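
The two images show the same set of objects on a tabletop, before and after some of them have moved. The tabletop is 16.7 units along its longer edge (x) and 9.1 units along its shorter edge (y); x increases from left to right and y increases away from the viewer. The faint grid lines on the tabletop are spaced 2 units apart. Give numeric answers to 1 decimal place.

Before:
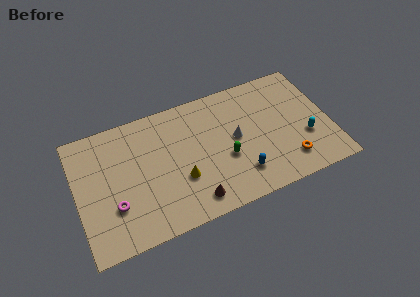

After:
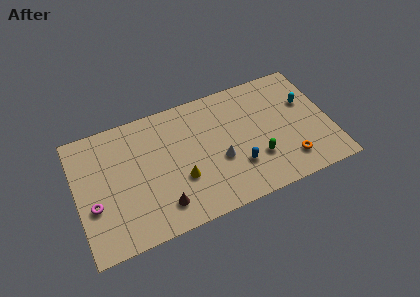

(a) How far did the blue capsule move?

0.6

The blue capsule was near (10.5, 2.1) before and (10.4, 2.7) after, so it travelled √(0.1² + 0.6²) ≈ 0.6 units.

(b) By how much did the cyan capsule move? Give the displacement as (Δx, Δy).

(0.3, 2.6)

The cyan capsule started near (15.0, 3.2) and ended near (15.3, 5.8).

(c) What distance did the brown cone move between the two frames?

2.0

The brown cone moved from about (7.3, 1.4) to (5.3, 1.8), a distance of √(2.0² + 0.4²) ≈ 2.0.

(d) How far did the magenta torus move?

1.4

The magenta torus was near (2.3, 2.9) before and (1.0, 3.4) after, so it travelled √(1.3² + 0.5²) ≈ 1.4 units.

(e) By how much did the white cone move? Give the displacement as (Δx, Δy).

(-1.2, -1.2)

The white cone was at about (10.5, 4.8) and moved to about (9.3, 3.6).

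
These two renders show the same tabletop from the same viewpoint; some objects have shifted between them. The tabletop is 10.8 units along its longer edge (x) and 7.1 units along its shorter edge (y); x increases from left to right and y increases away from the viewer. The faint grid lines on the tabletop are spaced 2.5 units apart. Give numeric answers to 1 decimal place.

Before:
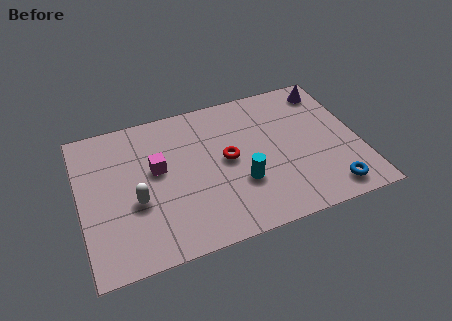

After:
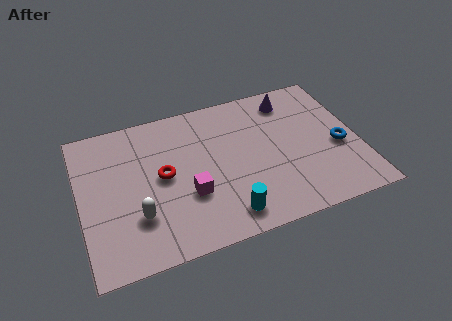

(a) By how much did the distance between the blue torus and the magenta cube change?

-1.2

Before: roughly 7.1 units apart; after: 5.9. That's 1.2 units closer together.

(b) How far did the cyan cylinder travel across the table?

1.5

The cyan cylinder was near (6.1, 2.4) before and (5.4, 1.1) after, so it travelled √(0.7² + 1.3²) ≈ 1.5 units.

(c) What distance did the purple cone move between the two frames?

1.5

The purple cone was near (9.9, 6.0) before and (8.4, 5.9) after, so it travelled √(1.5² + 0.1²) ≈ 1.5 units.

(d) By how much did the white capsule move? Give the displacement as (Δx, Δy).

(0.0, -0.7)

The white capsule was at about (2.1, 2.8) and moved to about (2.1, 2.1).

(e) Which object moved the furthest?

the red torus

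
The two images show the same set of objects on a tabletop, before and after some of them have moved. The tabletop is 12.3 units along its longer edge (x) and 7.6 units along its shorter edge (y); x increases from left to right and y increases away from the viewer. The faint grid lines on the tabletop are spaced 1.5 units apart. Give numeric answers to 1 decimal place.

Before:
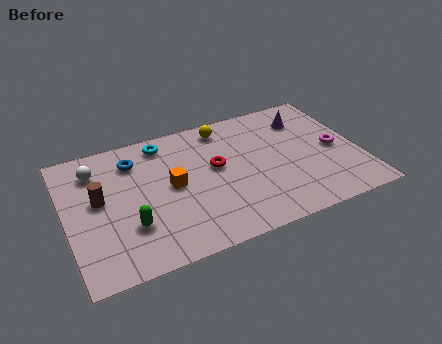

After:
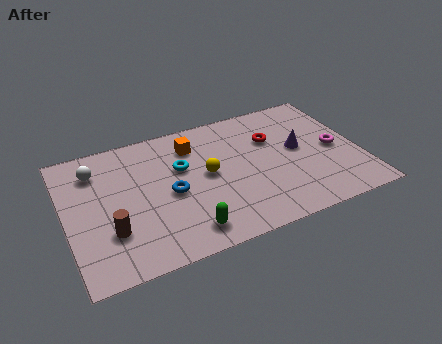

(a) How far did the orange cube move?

2.3

The orange cube was near (4.4, 3.9) before and (5.5, 5.9) after, so it travelled √(1.1² + 2.0²) ≈ 2.3 units.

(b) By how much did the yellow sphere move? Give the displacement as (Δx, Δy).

(-1.0, -2.5)

The yellow sphere started near (6.9, 6.5) and ended near (5.9, 4.0).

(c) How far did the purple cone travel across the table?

1.8

The purple cone moved from about (10.3, 5.8) to (9.8, 4.1), a distance of √(0.5² + 1.7²) ≈ 1.8.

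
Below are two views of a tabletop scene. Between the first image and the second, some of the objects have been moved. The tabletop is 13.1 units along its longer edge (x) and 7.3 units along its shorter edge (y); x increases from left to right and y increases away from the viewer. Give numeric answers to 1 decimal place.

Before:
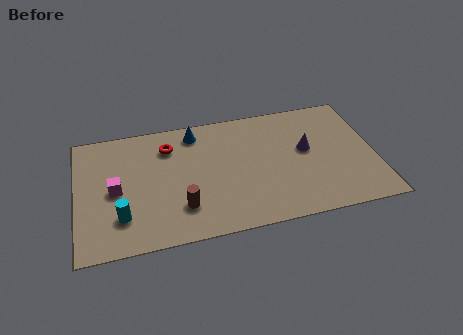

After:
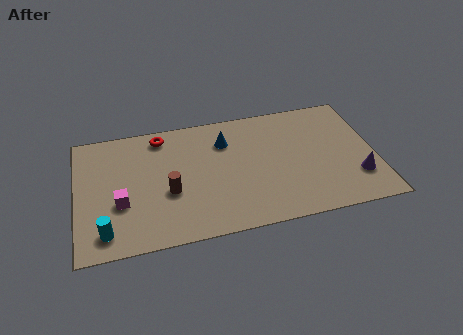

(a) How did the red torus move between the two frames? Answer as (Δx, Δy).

(-0.3, 0.7)

From the two frames, the red torus sits at roughly (4.1, 5.6) before and (3.8, 6.3) after.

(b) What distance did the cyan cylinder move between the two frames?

1.0

The cyan cylinder moved from about (1.9, 1.9) to (1.2, 1.2), a distance of √(0.7² + 0.7²) ≈ 1.0.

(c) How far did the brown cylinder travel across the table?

1.1

From (4.5, 1.9) to (4.0, 2.9), the brown cylinder covered √(0.5² + 1.0²) ≈ 1.1 units.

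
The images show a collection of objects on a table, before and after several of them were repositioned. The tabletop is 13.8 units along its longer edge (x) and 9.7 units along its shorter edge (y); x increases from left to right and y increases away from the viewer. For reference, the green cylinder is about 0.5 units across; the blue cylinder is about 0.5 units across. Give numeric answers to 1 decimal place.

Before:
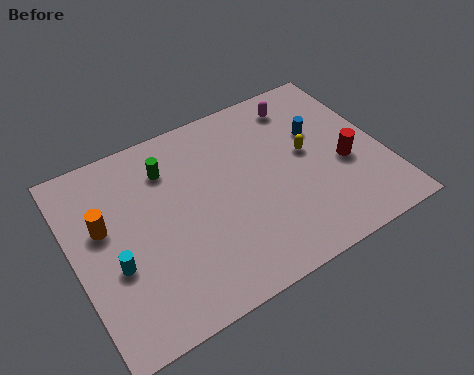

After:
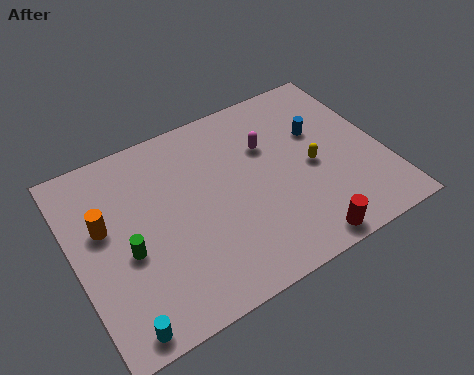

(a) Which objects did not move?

the blue cylinder and the orange cylinder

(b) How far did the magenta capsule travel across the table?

2.4

From (10.7, 8.1) to (8.9, 6.5), the magenta capsule covered √(1.8² + 1.6²) ≈ 2.4 units.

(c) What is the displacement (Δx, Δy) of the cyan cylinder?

(-0.2, -2.8)

The cyan cylinder was at about (1.6, 3.7) and moved to about (1.4, 0.9).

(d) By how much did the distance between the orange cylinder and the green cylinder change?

-1.6

They were about 3.5 units apart before and 1.9 after — 1.6 units closer together.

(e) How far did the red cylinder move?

4.0

The red cylinder was near (12.0, 4.0) before and (9.5, 0.9) after, so it travelled √(2.5² + 3.1²) ≈ 4.0 units.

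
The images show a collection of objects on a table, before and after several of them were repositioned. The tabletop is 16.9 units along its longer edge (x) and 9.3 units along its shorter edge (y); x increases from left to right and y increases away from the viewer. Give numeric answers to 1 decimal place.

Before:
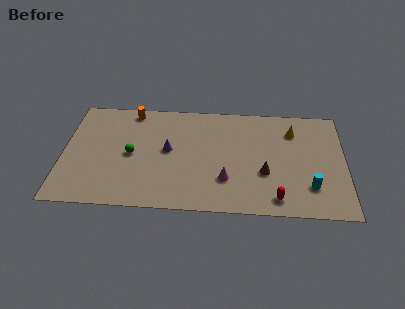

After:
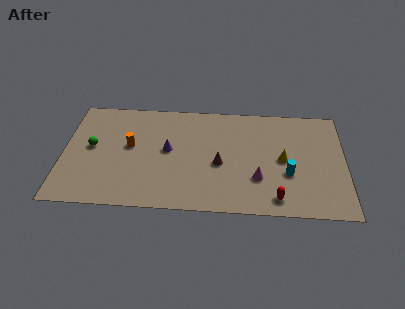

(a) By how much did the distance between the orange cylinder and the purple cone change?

-1.7

Before: roughly 4.0 units apart; after: 2.3. That's 1.7 units closer together.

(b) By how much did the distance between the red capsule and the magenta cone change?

-1.4

Before: roughly 3.3 units apart; after: 1.9. That's 1.4 units closer together.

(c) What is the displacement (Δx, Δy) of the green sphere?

(-2.4, 0.5)

From the two frames, the green sphere sits at roughly (4.1, 4.5) before and (1.7, 5.0) after.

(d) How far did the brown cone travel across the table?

2.8

From (12.1, 3.4) to (9.4, 4.0), the brown cone covered √(2.7² + 0.6²) ≈ 2.8 units.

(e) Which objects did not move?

the red capsule and the purple cone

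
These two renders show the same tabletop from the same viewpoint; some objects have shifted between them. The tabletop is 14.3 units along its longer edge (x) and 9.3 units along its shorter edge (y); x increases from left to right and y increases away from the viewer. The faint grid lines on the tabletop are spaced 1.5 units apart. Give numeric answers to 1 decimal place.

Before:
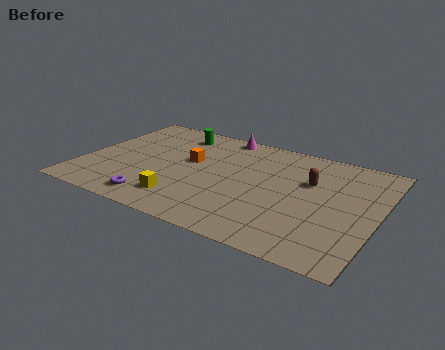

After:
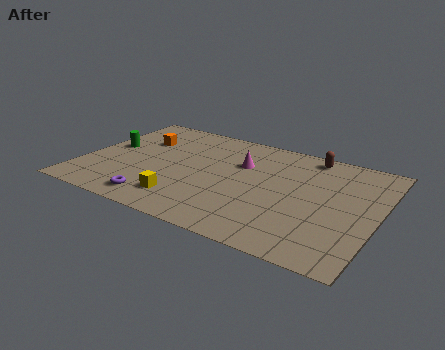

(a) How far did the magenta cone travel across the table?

2.6

From (6.2, 8.5) to (7.5, 6.2), the magenta cone covered √(1.3² + 2.3²) ≈ 2.6 units.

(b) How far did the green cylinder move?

3.9

The green cylinder was near (4.0, 7.7) before and (1.1, 5.1) after, so it travelled √(2.9² + 2.6²) ≈ 3.9 units.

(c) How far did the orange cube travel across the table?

2.9

The orange cube was near (5.1, 5.4) before and (2.4, 6.4) after, so it travelled √(2.7² + 1.0²) ≈ 2.9 units.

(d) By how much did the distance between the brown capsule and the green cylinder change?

+2.9

Before: roughly 7.1 units apart; after: 10.0. That's 2.9 units further apart.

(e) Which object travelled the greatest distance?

the green cylinder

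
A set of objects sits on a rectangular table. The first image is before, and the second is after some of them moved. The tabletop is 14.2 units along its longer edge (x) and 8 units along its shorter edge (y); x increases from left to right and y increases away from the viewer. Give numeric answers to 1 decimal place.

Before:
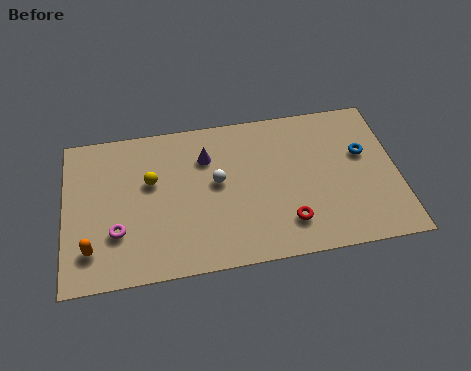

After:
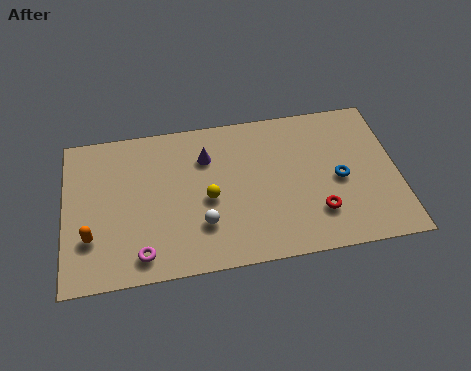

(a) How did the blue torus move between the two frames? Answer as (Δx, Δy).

(-1.1, -1.2)

From the two frames, the blue torus sits at roughly (12.8, 4.9) before and (11.7, 3.7) after.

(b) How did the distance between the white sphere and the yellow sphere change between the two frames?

-1.5

They were about 2.8 units apart before and 1.3 after — 1.5 units closer together.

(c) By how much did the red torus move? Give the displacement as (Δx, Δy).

(1.3, 0.3)

The red torus was at about (9.4, 1.8) and moved to about (10.7, 2.1).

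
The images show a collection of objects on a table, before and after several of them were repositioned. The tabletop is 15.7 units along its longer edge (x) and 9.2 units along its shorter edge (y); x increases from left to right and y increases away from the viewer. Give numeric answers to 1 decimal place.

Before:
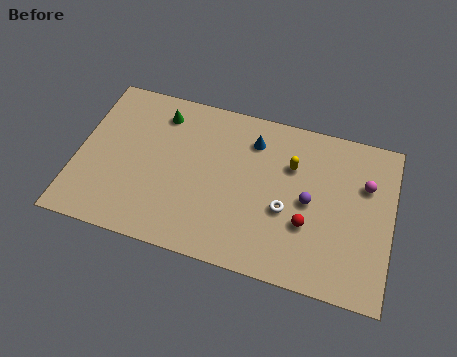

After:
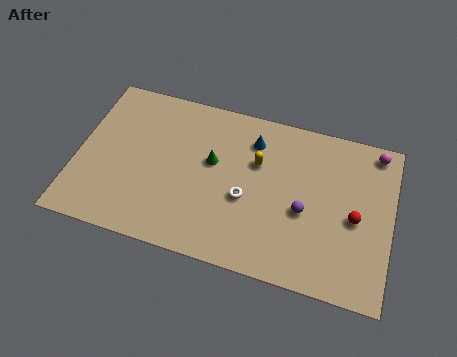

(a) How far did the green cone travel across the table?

3.5

The green cone moved from about (3.9, 7.5) to (6.7, 5.4), a distance of √(2.8² + 2.1²) ≈ 3.5.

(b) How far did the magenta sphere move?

2.0

The magenta sphere was near (14.3, 6.2) before and (14.7, 8.2) after, so it travelled √(0.4² + 2.0²) ≈ 2.0 units.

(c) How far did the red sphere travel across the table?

2.5

From (11.6, 3.2) to (13.9, 4.2), the red sphere covered √(2.3² + 1.0²) ≈ 2.5 units.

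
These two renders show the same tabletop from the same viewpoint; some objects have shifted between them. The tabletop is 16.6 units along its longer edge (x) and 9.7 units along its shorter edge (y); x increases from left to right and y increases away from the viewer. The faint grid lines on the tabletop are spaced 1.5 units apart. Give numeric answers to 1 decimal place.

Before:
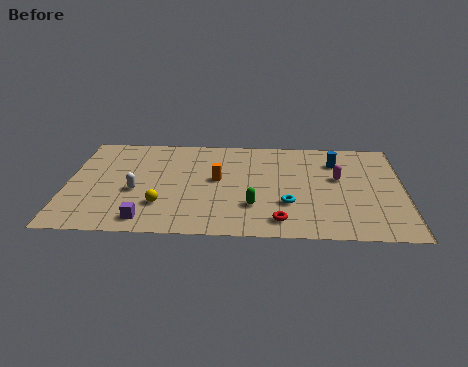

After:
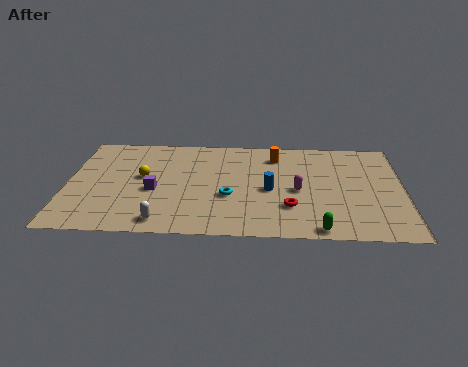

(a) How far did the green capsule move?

3.8

The green capsule moved from about (9.2, 2.8) to (12.4, 0.8), a distance of √(3.2² + 2.0²) ≈ 3.8.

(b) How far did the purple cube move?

2.8

From (4.0, 1.3) to (4.3, 4.1), the purple cube covered √(0.3² + 2.8²) ≈ 2.8 units.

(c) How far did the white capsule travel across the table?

3.1

The white capsule moved from about (3.4, 4.0) to (4.8, 1.2), a distance of √(1.4² + 2.8²) ≈ 3.1.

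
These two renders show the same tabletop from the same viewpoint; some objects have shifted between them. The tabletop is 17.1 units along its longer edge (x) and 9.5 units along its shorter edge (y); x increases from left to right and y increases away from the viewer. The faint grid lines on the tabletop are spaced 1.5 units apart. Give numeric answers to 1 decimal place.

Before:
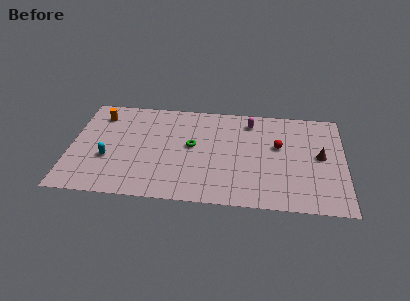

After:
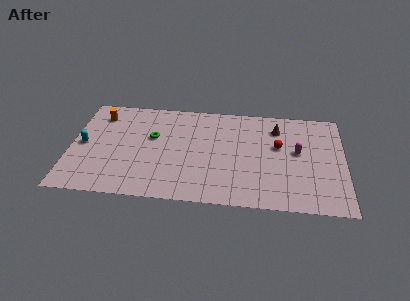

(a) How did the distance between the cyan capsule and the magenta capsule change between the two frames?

+3.6

The distance was about 9.8 in the first image and 13.4 in the second, so they moved 3.6 units further apart.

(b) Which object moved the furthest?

the magenta capsule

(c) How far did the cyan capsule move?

2.0

From (2.4, 3.5) to (0.8, 4.7), the cyan capsule covered √(1.6² + 1.2²) ≈ 2.0 units.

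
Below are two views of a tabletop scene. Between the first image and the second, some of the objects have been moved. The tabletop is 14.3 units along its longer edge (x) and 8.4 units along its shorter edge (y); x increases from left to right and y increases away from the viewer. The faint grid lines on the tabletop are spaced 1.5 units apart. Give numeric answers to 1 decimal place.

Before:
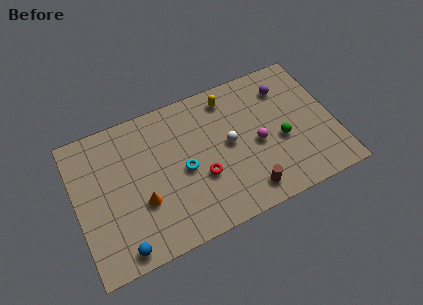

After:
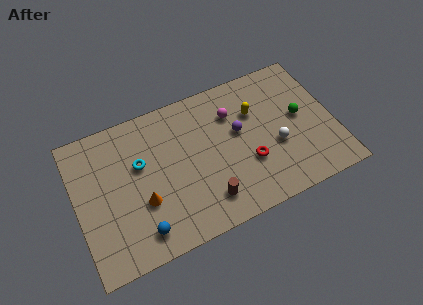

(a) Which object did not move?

the orange cone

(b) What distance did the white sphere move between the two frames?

2.7

The white sphere moved from about (8.5, 4.4) to (11.0, 3.3), a distance of √(2.5² + 1.1²) ≈ 2.7.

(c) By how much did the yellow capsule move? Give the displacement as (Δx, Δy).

(1.3, -1.4)

From the two frames, the yellow capsule sits at roughly (8.8, 7.1) before and (10.1, 5.7) after.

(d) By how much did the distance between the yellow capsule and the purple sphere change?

-1.9

The distance was about 3.2 in the first image and 1.3 in the second, so they moved 1.9 units closer together.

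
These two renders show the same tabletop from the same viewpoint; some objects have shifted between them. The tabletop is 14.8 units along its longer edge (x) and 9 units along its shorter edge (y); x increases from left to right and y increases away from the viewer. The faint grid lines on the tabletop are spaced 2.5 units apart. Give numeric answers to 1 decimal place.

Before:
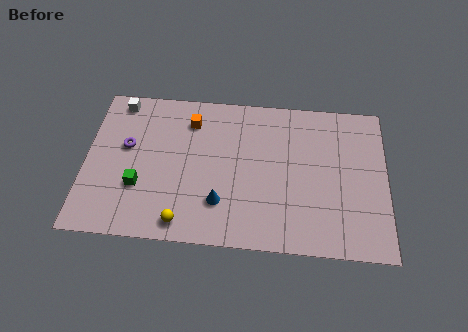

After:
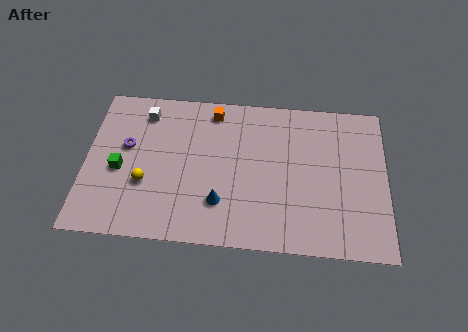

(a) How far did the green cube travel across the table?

1.3

The green cube was near (2.7, 3.0) before and (1.7, 3.9) after, so it travelled √(1.0² + 0.9²) ≈ 1.3 units.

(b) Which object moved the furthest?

the yellow sphere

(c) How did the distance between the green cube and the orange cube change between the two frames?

+1.2

They were about 4.8 units apart before and 6.0 after — 1.2 units further apart.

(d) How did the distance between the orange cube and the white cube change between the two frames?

-0.3

Before: roughly 3.7 units apart; after: 3.4. That's 0.3 units closer together.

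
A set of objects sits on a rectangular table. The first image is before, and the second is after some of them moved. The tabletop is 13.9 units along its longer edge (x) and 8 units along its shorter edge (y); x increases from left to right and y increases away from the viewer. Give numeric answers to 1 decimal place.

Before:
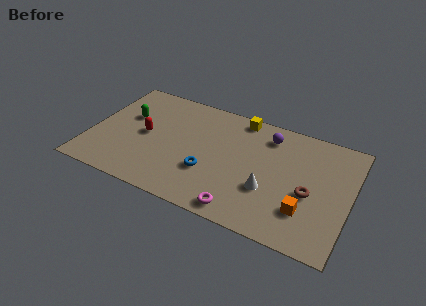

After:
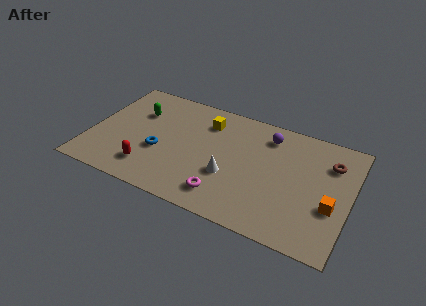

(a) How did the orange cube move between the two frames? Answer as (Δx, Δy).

(1.3, 0.8)

The orange cube was at about (11.7, 2.2) and moved to about (13.0, 3.0).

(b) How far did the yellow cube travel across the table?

2.0

The yellow cube moved from about (7.7, 7.2) to (6.0, 6.2), a distance of √(1.7² + 1.0²) ≈ 2.0.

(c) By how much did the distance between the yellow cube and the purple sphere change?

+1.6

The distance was about 1.7 in the first image and 3.3 in the second, so they moved 1.6 units further apart.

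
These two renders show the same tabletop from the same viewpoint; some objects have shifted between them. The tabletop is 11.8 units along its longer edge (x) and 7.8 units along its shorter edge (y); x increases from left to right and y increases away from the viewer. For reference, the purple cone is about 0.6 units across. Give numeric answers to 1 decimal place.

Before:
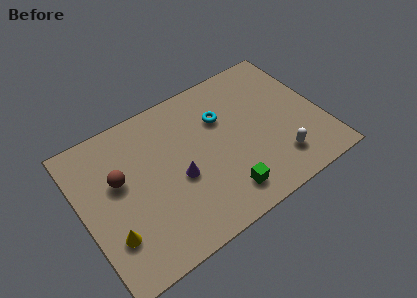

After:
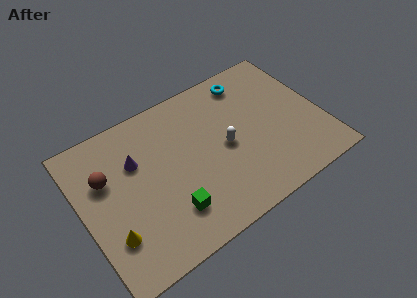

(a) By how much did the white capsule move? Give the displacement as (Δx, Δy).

(-2.3, 2.0)

The white capsule started near (9.3, 1.7) and ended near (7.0, 3.7).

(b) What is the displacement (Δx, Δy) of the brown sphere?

(-0.6, 0.4)

The brown sphere was at about (1.9, 4.7) and moved to about (1.3, 5.1).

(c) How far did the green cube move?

2.6

From (6.5, 1.4) to (3.9, 1.9), the green cube covered √(2.6² + 0.5²) ≈ 2.6 units.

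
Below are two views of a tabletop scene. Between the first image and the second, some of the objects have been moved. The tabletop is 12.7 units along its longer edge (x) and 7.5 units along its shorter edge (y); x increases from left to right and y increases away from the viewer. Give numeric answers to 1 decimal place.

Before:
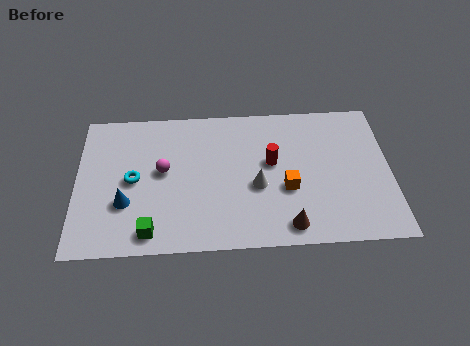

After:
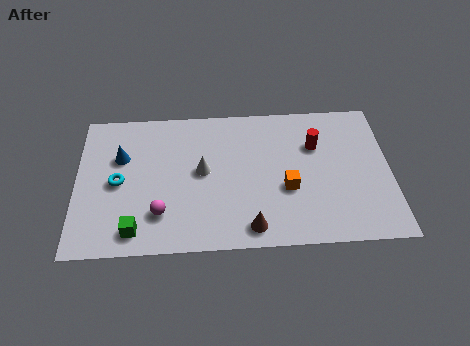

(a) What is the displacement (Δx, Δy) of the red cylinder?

(1.8, 0.8)

The red cylinder started near (7.9, 4.3) and ended near (9.7, 5.1).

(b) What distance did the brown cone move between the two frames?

1.5

The brown cone moved from about (8.5, 1.0) to (7.0, 1.0), a distance of √(1.5² + 0.0²) ≈ 1.5.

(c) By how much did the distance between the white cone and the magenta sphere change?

-1.2

Before: roughly 3.9 units apart; after: 2.7. That's 1.2 units closer together.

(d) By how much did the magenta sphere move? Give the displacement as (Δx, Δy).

(-0.1, -2.2)

The magenta sphere was at about (3.5, 4.1) and moved to about (3.4, 1.9).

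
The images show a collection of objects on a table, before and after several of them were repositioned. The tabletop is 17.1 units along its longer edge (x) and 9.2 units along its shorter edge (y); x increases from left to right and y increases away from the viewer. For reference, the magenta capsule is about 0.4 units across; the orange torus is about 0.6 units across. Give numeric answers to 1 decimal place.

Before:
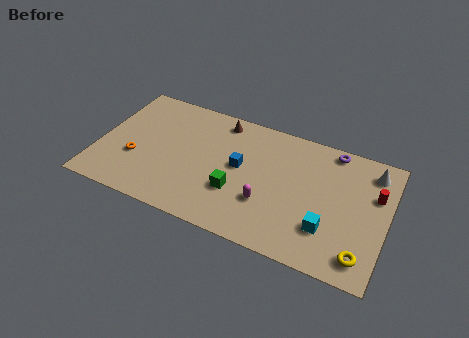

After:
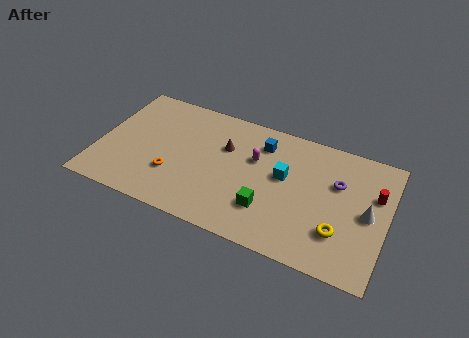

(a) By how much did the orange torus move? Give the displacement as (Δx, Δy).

(2.3, -0.4)

From the two frames, the orange torus sits at roughly (2.3, 3.3) before and (4.6, 2.9) after.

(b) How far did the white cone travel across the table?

3.1

From (16.0, 7.6) to (16.0, 4.5), the white cone covered √(0.0² + 3.1²) ≈ 3.1 units.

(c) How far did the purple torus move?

2.4

From (13.6, 8.3) to (14.1, 6.0), the purple torus covered √(0.5² + 2.3²) ≈ 2.4 units.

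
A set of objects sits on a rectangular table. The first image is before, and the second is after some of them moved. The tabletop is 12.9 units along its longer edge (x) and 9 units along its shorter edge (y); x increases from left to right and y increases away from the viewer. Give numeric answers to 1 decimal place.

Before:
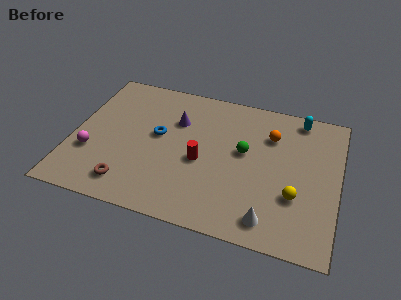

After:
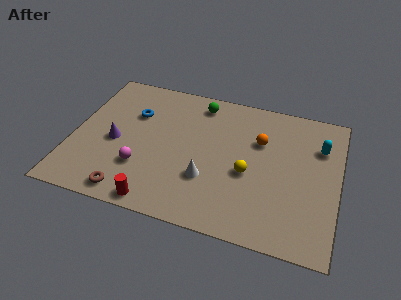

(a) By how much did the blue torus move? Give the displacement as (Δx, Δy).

(-1.3, 1.1)

From the two frames, the blue torus sits at roughly (4.1, 5.0) before and (2.8, 6.1) after.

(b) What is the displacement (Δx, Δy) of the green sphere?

(-2.4, 2.6)

The green sphere was at about (8.3, 5.1) and moved to about (5.9, 7.7).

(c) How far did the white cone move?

3.5

From (9.8, 1.3) to (6.7, 2.9), the white cone covered √(3.1² + 1.6²) ≈ 3.5 units.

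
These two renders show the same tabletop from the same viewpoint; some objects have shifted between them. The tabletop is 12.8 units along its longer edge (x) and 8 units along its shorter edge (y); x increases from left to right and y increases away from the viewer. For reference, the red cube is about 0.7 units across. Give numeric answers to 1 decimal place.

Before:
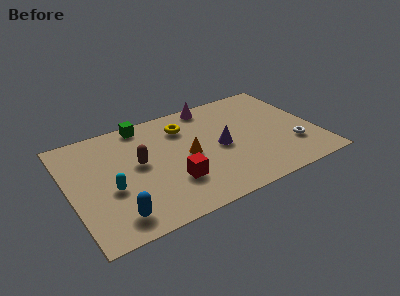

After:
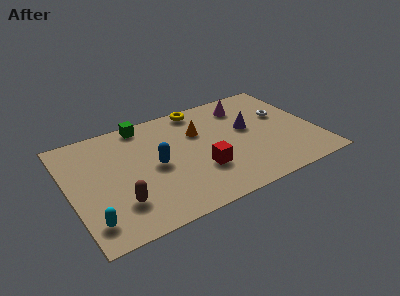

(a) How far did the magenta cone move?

1.9

From (7.8, 7.2) to (9.5, 6.4), the magenta cone covered √(1.7² + 0.8²) ≈ 1.9 units.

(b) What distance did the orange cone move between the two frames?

1.7

From (6.1, 3.9) to (6.9, 5.4), the orange cone covered √(0.8² + 1.5²) ≈ 1.7 units.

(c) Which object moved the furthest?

the blue capsule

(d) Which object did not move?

the green cube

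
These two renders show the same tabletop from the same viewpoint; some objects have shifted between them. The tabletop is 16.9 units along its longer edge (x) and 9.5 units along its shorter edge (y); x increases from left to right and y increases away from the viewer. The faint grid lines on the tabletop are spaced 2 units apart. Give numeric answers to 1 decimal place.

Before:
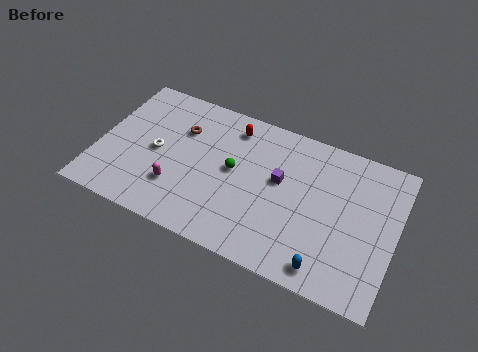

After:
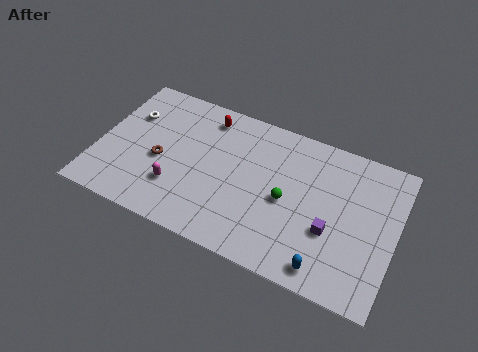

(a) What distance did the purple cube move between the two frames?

3.7

The purple cube moved from about (10.3, 5.5) to (13.4, 3.5), a distance of √(3.1² + 2.0²) ≈ 3.7.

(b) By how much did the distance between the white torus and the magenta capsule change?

+2.6

They were about 2.4 units apart before and 5.0 after — 2.6 units further apart.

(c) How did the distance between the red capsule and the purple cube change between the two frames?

+5.0

They were about 3.8 units apart before and 8.8 after — 5.0 units further apart.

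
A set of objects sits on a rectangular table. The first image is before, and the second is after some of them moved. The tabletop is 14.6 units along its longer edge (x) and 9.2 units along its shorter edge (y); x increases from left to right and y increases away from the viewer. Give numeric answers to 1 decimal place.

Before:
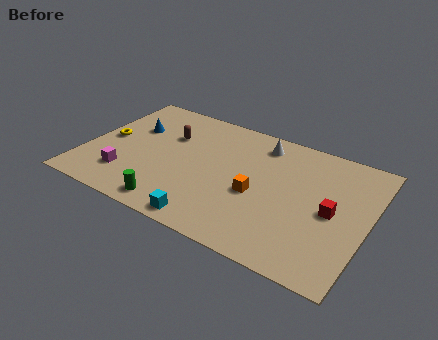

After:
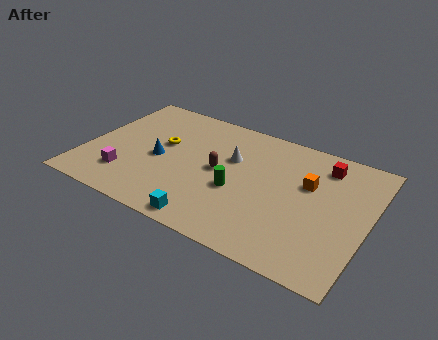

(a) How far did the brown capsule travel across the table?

3.3

The brown capsule moved from about (4.0, 6.2) to (6.9, 4.7), a distance of √(2.9² + 1.5²) ≈ 3.3.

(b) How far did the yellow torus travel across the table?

2.9

From (1.0, 4.6) to (3.8, 5.4), the yellow torus covered √(2.8² + 0.8²) ≈ 2.9 units.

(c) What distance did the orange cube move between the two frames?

3.1

The orange cube was near (9.0, 3.9) before and (11.4, 5.8) after, so it travelled √(2.4² + 1.9²) ≈ 3.1 units.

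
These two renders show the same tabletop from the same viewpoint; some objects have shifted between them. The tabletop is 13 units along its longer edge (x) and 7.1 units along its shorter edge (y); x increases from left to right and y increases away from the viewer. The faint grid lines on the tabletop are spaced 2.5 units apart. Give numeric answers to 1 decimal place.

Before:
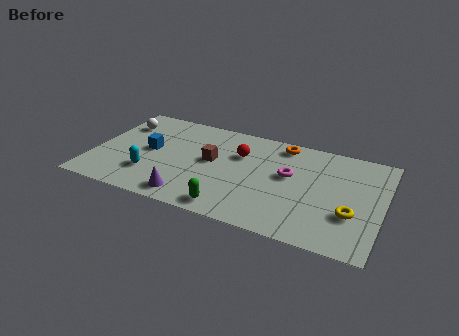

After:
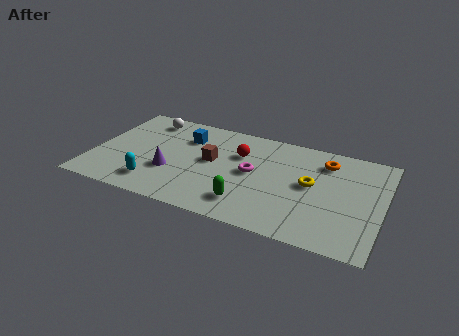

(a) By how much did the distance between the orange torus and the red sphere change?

+1.6

The distance was about 2.3 in the first image and 3.9 in the second, so they moved 1.6 units further apart.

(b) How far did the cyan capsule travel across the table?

0.7

The cyan capsule was near (2.7, 2.0) before and (3.0, 1.4) after, so it travelled √(0.3² + 0.6²) ≈ 0.7 units.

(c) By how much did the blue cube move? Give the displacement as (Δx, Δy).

(1.5, 1.5)

The blue cube was at about (2.5, 3.7) and moved to about (4.0, 5.2).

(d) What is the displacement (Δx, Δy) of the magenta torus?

(-1.6, -0.4)

From the two frames, the magenta torus sits at roughly (8.8, 4.1) before and (7.2, 3.7) after.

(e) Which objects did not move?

the brown cube and the red sphere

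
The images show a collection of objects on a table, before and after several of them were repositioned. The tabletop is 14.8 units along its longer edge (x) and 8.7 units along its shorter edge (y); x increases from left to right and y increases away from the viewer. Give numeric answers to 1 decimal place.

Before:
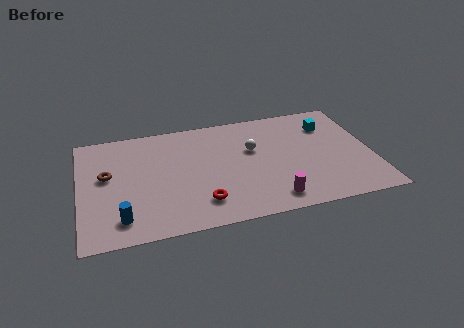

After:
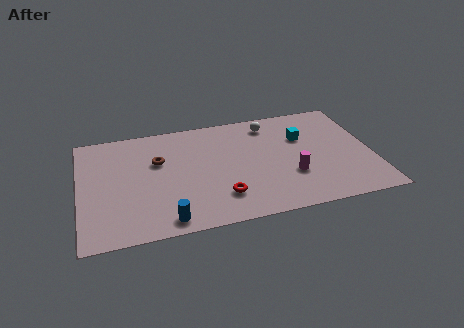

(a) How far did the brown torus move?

2.7

The brown torus moved from about (1.4, 5.0) to (4.0, 5.6), a distance of √(2.6² + 0.6²) ≈ 2.7.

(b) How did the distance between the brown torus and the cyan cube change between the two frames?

-4.1

Before: roughly 11.5 units apart; after: 7.4. That's 4.1 units closer together.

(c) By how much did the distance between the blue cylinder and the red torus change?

-1.0

They were about 4.0 units apart before and 3.0 after — 1.0 units closer together.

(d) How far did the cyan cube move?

1.6

From (12.8, 6.5) to (11.4, 5.8), the cyan cube covered √(1.4² + 0.7²) ≈ 1.6 units.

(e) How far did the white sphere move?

2.1

The white sphere moved from about (8.8, 5.4) to (9.8, 7.3), a distance of √(1.0² + 1.9²) ≈ 2.1.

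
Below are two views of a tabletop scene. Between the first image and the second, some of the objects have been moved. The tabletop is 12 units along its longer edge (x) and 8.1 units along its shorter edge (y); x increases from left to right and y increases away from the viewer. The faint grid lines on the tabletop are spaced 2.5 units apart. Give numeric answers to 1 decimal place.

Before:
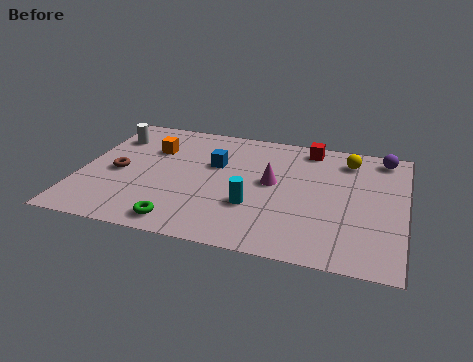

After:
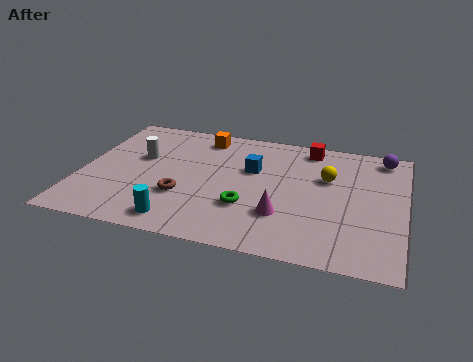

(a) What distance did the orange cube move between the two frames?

2.2

From (2.5, 5.6) to (4.3, 6.9), the orange cube covered √(1.8² + 1.3²) ≈ 2.2 units.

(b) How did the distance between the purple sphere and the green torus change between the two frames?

-2.8

The distance was about 9.4 in the first image and 6.6 in the second, so they moved 2.8 units closer together.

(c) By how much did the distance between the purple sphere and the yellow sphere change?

+1.4

They were about 1.4 units apart before and 2.8 after — 1.4 units further apart.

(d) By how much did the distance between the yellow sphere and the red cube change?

+0.5

Before: roughly 1.6 units apart; after: 2.1. That's 0.5 units further apart.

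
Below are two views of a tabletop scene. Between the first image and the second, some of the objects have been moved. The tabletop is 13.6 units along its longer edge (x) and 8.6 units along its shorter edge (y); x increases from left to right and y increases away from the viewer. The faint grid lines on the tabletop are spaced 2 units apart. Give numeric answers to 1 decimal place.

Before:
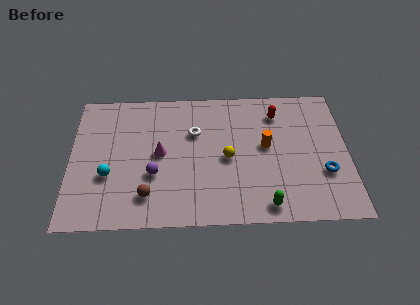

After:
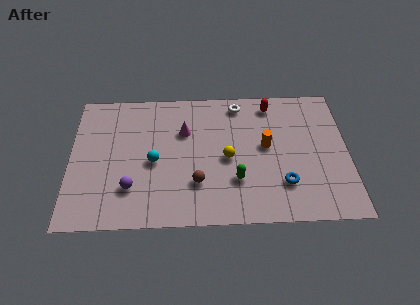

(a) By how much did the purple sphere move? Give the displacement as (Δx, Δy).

(-1.1, -0.8)

The purple sphere started near (4.1, 3.1) and ended near (3.0, 2.3).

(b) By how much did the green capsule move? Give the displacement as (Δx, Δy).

(-1.4, 1.6)

The green capsule was at about (9.5, 1.0) and moved to about (8.1, 2.6).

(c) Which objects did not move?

the yellow sphere and the orange cylinder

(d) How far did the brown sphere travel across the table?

2.5

The brown sphere moved from about (3.8, 1.8) to (6.2, 2.5), a distance of √(2.4² + 0.7²) ≈ 2.5.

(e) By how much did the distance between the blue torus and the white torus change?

-1.3

The distance was about 6.9 in the first image and 5.6 in the second, so they moved 1.3 units closer together.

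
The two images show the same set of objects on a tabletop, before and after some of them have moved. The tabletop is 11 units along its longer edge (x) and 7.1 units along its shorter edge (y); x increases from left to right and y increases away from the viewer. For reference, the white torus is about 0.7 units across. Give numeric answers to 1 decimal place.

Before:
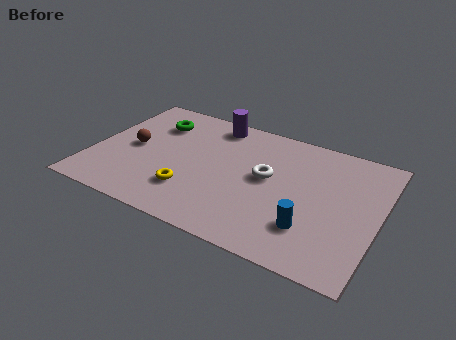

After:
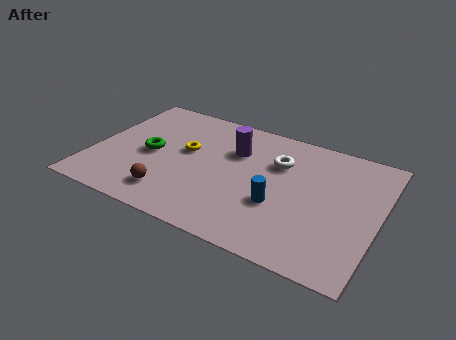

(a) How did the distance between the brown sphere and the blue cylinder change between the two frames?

-3.1

They were about 7.3 units apart before and 4.2 after — 3.1 units closer together.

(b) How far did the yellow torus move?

2.3

The yellow torus moved from about (4.0, 1.9) to (3.5, 4.1), a distance of √(0.5² + 2.2²) ≈ 2.3.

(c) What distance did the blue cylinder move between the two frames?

1.5

The blue cylinder moved from about (8.6, 1.9) to (7.3, 2.6), a distance of √(1.3² + 0.7²) ≈ 1.5.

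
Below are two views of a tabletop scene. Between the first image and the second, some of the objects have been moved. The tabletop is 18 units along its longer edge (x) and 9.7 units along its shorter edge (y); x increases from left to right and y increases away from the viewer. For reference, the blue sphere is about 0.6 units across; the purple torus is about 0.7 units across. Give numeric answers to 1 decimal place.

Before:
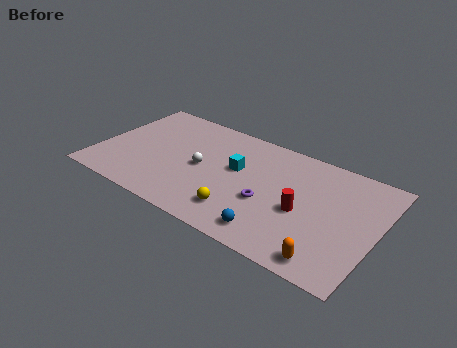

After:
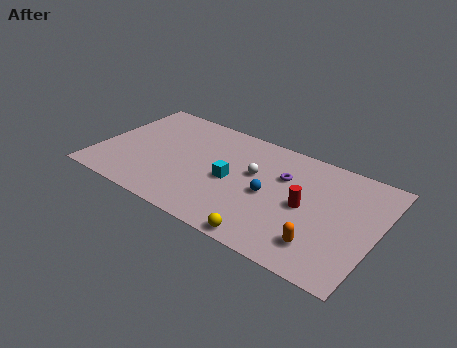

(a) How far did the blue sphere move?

3.1

From (11.9, 1.5) to (11.2, 4.5), the blue sphere covered √(0.7² + 3.0²) ≈ 3.1 units.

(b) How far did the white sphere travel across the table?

3.5

The white sphere was near (6.7, 4.7) before and (10.0, 5.8) after, so it travelled √(3.3² + 1.1²) ≈ 3.5 units.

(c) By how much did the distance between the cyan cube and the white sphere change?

-0.6

Before: roughly 2.4 units apart; after: 1.8. That's 0.6 units closer together.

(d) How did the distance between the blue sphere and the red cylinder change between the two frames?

-0.8

The distance was about 3.1 in the first image and 2.3 in the second, so they moved 0.8 units closer together.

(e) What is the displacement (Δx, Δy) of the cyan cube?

(-0.2, -1.2)

From the two frames, the cyan cube sits at roughly (8.9, 5.7) before and (8.7, 4.5) after.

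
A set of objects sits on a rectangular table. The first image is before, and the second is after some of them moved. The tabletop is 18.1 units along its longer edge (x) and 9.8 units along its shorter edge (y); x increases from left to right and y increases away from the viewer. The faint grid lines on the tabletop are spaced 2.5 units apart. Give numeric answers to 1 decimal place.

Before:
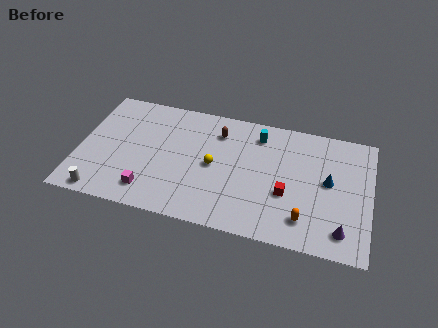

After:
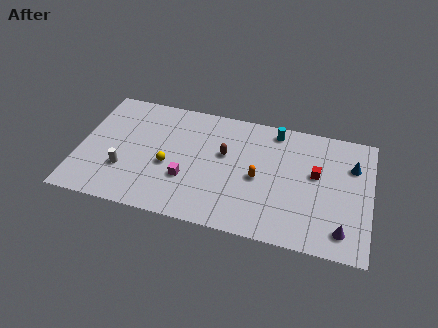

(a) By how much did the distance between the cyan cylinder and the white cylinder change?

-1.1

They were about 11.7 units apart before and 10.6 after — 1.1 units closer together.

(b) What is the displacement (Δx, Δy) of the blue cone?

(1.4, 1.6)

From the two frames, the blue cone sits at roughly (15.5, 5.3) before and (16.9, 6.9) after.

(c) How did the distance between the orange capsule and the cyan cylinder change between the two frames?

-2.6

Before: roughly 6.8 units apart; after: 4.2. That's 2.6 units closer together.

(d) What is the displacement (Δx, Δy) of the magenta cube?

(2.2, 1.5)

From the two frames, the magenta cube sits at roughly (4.6, 1.8) before and (6.8, 3.3) after.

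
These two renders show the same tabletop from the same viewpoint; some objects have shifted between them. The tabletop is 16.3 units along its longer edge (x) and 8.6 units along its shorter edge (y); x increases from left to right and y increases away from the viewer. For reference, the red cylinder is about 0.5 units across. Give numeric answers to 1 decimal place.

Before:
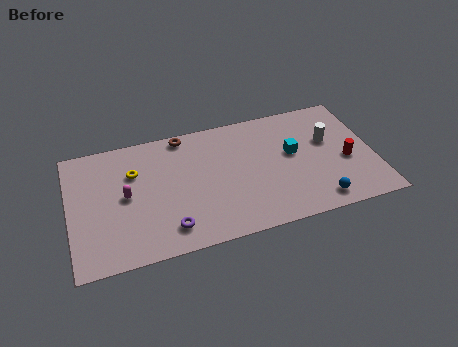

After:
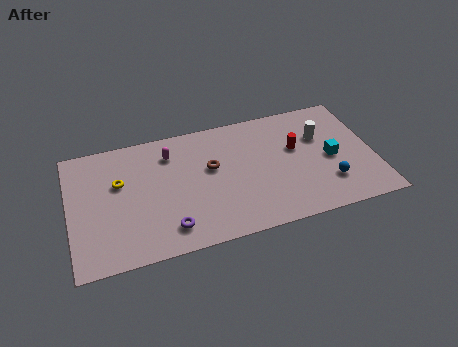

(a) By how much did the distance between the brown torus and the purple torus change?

-2.0

They were about 6.3 units apart before and 4.3 after — 2.0 units closer together.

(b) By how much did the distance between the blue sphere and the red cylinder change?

+0.3

The distance was about 3.0 in the first image and 3.3 in the second, so they moved 0.3 units further apart.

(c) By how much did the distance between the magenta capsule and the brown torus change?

-2.1

Before: roughly 4.7 units apart; after: 2.6. That's 2.1 units closer together.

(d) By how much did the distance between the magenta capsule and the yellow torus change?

+1.5

The distance was about 1.6 in the first image and 3.1 in the second, so they moved 1.5 units further apart.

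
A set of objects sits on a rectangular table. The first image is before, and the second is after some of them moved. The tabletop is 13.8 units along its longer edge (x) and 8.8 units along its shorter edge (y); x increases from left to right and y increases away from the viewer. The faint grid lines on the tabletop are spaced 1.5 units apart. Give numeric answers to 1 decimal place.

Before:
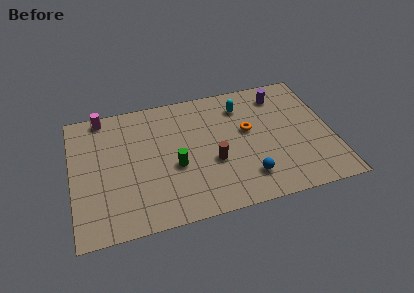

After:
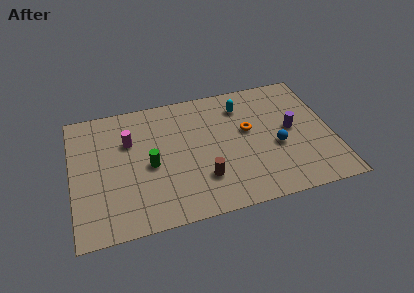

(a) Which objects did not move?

the cyan capsule and the orange torus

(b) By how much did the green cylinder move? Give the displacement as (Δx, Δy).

(-1.3, 0.4)

From the two frames, the green cylinder sits at roughly (5.4, 3.6) before and (4.1, 4.0) after.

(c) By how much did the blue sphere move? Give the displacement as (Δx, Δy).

(1.7, 1.7)

The blue sphere was at about (9.1, 1.9) and moved to about (10.8, 3.6).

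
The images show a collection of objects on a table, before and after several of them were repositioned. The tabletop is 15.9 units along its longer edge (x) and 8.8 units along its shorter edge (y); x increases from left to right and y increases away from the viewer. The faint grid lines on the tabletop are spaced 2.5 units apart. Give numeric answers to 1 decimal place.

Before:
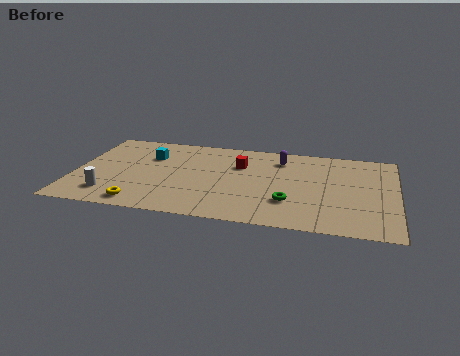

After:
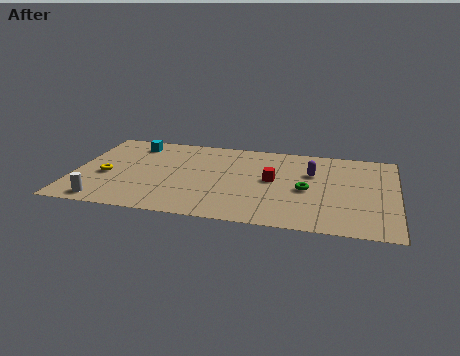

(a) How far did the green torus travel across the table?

1.6

The green torus moved from about (10.7, 2.6) to (11.5, 4.0), a distance of √(0.8² + 1.4²) ≈ 1.6.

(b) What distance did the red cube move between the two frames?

2.1

From (8.1, 6.0) to (9.8, 4.7), the red cube covered √(1.7² + 1.3²) ≈ 2.1 units.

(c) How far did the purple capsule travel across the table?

2.0

The purple capsule moved from about (10.1, 7.0) to (11.7, 5.8), a distance of √(1.6² + 1.2²) ≈ 2.0.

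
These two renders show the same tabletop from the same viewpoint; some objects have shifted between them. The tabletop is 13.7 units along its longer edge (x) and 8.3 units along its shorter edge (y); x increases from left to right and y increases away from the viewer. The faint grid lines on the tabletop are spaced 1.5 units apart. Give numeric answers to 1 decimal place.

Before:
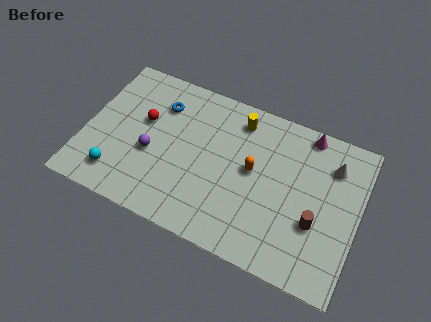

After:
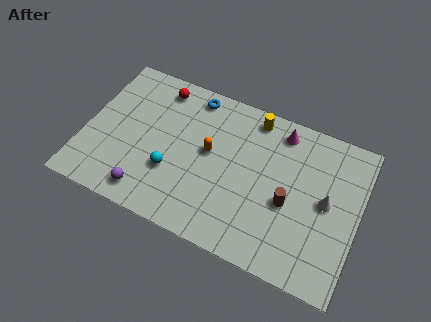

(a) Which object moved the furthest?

the cyan sphere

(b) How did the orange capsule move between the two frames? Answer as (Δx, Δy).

(-2.2, 0.1)

The orange capsule started near (8.4, 4.5) and ended near (6.2, 4.6).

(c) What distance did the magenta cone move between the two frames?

1.4

From (10.8, 7.5) to (9.5, 7.1), the magenta cone covered √(1.3² + 0.4²) ≈ 1.4 units.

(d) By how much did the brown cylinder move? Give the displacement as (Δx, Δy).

(-1.4, 0.5)

From the two frames, the brown cylinder sits at roughly (11.7, 3.0) before and (10.3, 3.5) after.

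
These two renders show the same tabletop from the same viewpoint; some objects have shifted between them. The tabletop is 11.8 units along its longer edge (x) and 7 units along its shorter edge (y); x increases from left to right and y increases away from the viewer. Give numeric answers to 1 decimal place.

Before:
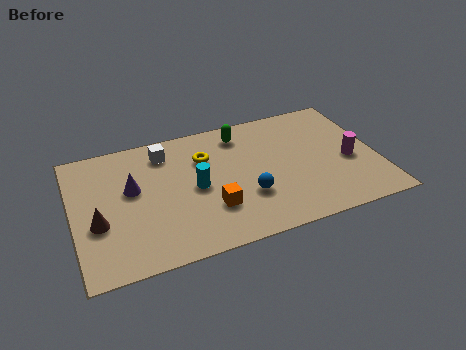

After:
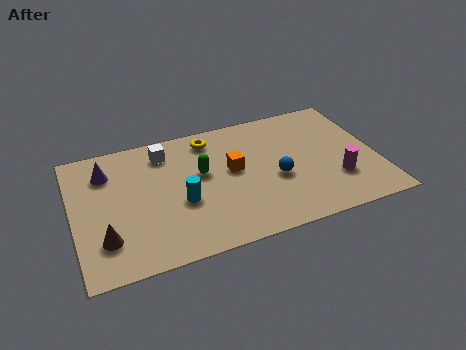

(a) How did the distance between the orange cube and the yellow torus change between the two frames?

-0.7

The distance was about 2.8 in the first image and 2.1 in the second, so they moved 0.7 units closer together.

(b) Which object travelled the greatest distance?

the green capsule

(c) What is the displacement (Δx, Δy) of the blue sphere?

(1.2, 0.6)

The blue sphere was at about (6.6, 2.3) and moved to about (7.8, 2.9).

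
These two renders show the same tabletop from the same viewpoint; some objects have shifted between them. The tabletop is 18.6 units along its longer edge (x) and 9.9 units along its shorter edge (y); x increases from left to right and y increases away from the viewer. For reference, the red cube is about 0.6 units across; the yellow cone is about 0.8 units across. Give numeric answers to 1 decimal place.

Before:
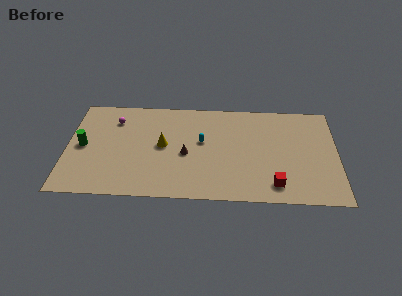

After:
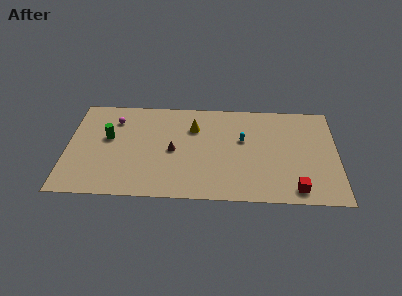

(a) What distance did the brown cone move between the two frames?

0.9

The brown cone was near (8.2, 4.4) before and (7.3, 4.7) after, so it travelled √(0.9² + 0.3²) ≈ 0.9 units.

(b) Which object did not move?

the magenta sphere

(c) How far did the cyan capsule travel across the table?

2.8

The cyan capsule moved from about (9.3, 5.7) to (12.1, 6.0), a distance of √(2.8² + 0.3²) ≈ 2.8.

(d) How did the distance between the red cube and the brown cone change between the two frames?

+2.4

The distance was about 6.7 in the first image and 9.1 in the second, so they moved 2.4 units further apart.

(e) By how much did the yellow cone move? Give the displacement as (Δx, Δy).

(2.1, 1.9)

The yellow cone started near (6.6, 5.2) and ended near (8.7, 7.1).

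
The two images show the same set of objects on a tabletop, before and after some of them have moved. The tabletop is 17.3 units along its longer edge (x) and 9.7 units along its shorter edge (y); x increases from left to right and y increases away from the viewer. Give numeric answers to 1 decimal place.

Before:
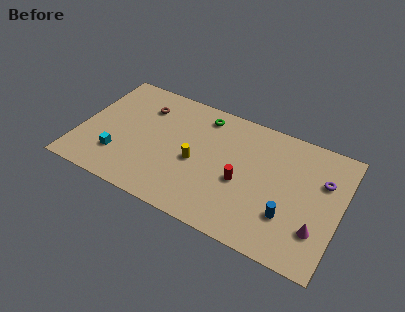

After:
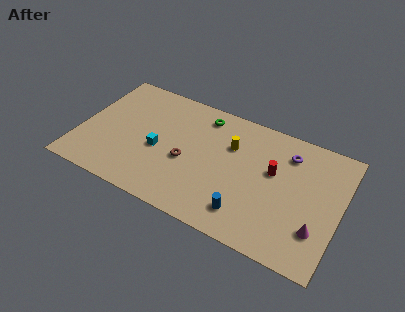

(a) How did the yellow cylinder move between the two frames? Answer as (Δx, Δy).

(2.1, 2.3)

From the two frames, the yellow cylinder sits at roughly (7.8, 4.3) before and (9.9, 6.6) after.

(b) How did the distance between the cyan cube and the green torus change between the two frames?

-2.8

Before: roughly 7.5 units apart; after: 4.7. That's 2.8 units closer together.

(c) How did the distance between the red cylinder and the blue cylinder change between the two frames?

+0.7

Before: roughly 3.4 units apart; after: 4.1. That's 0.7 units further apart.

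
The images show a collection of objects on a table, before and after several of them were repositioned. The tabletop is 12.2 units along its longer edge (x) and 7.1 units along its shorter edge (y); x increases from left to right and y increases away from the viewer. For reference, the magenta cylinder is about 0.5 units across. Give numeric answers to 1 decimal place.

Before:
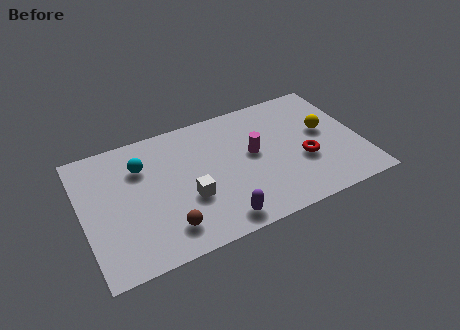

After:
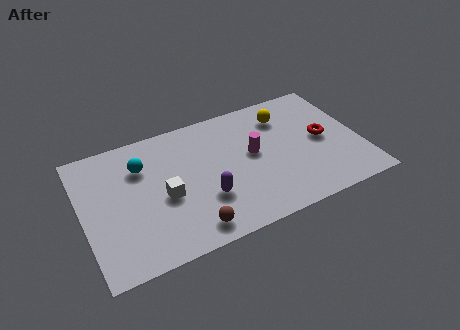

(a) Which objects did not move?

the magenta cylinder and the cyan sphere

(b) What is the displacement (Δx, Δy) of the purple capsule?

(-0.4, 1.4)

From the two frames, the purple capsule sits at roughly (5.6, 0.9) before and (5.2, 2.3) after.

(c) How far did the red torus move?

1.3

The red torus was near (9.6, 2.7) before and (10.6, 3.6) after, so it travelled √(1.0² + 0.9²) ≈ 1.3 units.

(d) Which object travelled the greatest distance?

the yellow sphere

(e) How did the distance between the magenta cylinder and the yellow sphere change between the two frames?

-0.9

They were about 3.2 units apart before and 2.3 after — 0.9 units closer together.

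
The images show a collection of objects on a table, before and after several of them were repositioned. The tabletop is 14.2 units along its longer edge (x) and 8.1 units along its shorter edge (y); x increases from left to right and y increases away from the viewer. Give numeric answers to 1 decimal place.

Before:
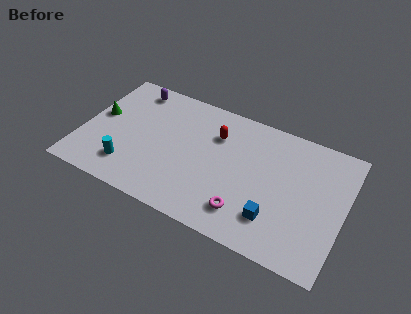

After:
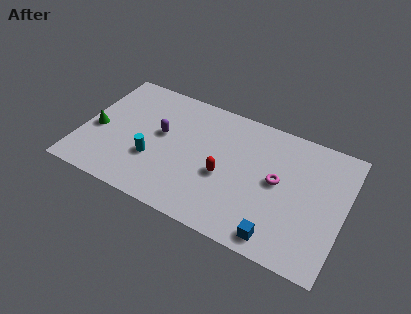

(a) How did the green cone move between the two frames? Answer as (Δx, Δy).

(0.0, -1.0)

The green cone started near (0.8, 4.5) and ended near (0.8, 3.5).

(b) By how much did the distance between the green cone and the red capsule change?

+0.6

The distance was about 6.4 in the first image and 7.0 in the second, so they moved 0.6 units further apart.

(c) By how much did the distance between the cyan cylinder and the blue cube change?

-0.7

The distance was about 7.9 in the first image and 7.2 in the second, so they moved 0.7 units closer together.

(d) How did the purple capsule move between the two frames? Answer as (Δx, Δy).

(1.9, -2.4)

The purple capsule was at about (2.3, 7.0) and moved to about (4.2, 4.6).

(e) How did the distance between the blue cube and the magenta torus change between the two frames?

+1.8

Before: roughly 1.5 units apart; after: 3.3. That's 1.8 units further apart.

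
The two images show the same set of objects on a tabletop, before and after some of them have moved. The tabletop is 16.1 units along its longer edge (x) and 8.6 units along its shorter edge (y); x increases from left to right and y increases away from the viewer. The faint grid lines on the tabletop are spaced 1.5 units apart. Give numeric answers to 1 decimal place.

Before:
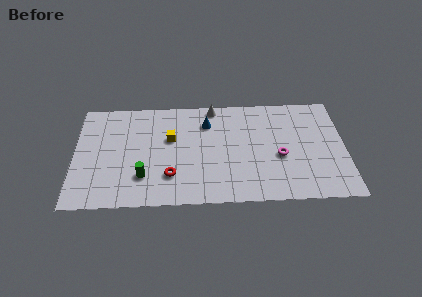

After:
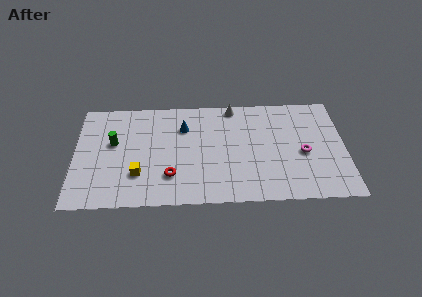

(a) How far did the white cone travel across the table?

1.2

From (8.3, 7.8) to (9.5, 7.8), the white cone covered √(1.2² + 0.0²) ≈ 1.2 units.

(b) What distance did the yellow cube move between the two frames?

3.4

The yellow cube moved from about (5.7, 5.3) to (3.8, 2.5), a distance of √(1.9² + 2.8²) ≈ 3.4.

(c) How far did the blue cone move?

1.4

From (7.9, 6.5) to (6.5, 6.2), the blue cone covered √(1.4² + 0.3²) ≈ 1.4 units.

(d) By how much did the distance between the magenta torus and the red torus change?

+1.4

They were about 6.6 units apart before and 8.0 after — 1.4 units further apart.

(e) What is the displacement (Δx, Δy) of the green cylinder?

(-1.8, 2.8)

From the two frames, the green cylinder sits at roughly (4.1, 2.3) before and (2.3, 5.1) after.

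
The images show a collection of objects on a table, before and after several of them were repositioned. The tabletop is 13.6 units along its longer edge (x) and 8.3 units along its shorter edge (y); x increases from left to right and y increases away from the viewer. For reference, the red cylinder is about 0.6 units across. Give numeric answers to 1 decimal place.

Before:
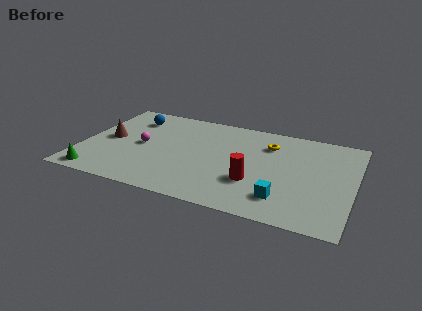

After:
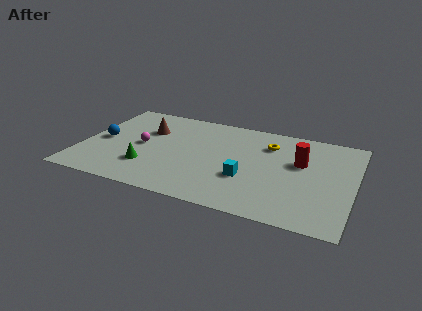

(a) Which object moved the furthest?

the red cylinder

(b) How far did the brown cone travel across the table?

2.3

From (1.3, 4.2) to (3.1, 5.6), the brown cone covered √(1.8² + 1.4²) ≈ 2.3 units.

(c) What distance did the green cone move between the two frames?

2.8

The green cone was near (1.1, 0.9) before and (3.5, 2.3) after, so it travelled √(2.4² + 1.4²) ≈ 2.8 units.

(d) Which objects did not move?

the magenta sphere and the yellow torus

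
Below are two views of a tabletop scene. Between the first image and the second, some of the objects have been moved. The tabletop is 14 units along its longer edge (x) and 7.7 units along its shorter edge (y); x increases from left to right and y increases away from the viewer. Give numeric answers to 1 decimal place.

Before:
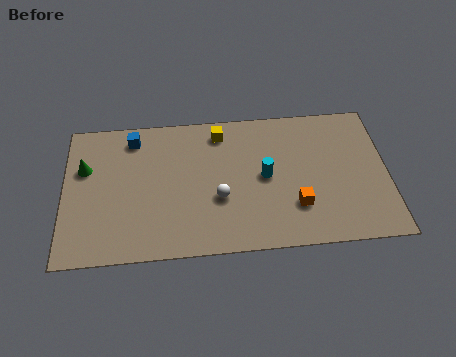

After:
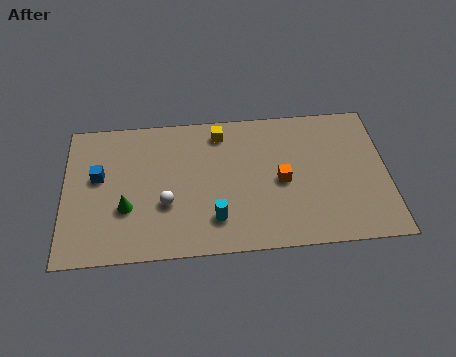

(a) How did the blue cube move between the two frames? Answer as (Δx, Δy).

(-1.5, -2.0)

The blue cube was at about (3.0, 6.5) and moved to about (1.5, 4.5).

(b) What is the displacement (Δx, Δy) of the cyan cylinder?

(-2.2, -2.1)

The cyan cylinder was at about (8.7, 3.9) and moved to about (6.5, 1.8).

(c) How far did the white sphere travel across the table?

2.3

The white sphere was near (6.7, 2.9) before and (4.4, 2.8) after, so it travelled √(2.3² + 0.1²) ≈ 2.3 units.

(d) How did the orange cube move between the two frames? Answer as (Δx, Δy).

(-0.6, 1.4)

The orange cube was at about (10.0, 2.2) and moved to about (9.4, 3.6).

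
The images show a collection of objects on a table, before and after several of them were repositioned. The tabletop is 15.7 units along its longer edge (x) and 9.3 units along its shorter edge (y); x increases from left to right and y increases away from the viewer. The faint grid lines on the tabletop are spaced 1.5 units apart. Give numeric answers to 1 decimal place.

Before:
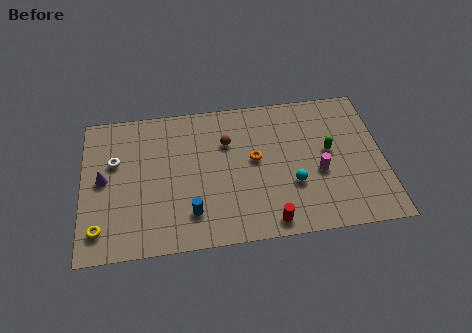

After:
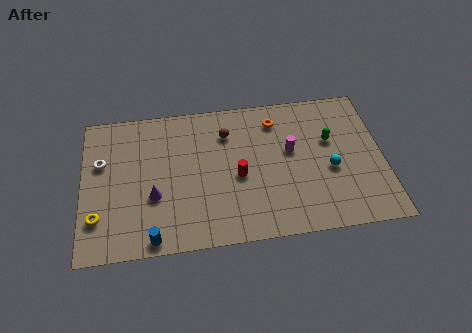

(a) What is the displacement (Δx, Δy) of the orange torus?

(1.2, 2.4)

The orange torus started near (9.0, 5.1) and ended near (10.2, 7.5).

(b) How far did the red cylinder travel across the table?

3.4

From (9.6, 1.0) to (8.1, 4.1), the red cylinder covered √(1.5² + 3.1²) ≈ 3.4 units.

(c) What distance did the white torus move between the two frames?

0.7

The white torus was near (1.7, 5.9) before and (1.0, 5.9) after, so it travelled √(0.7² + 0.0²) ≈ 0.7 units.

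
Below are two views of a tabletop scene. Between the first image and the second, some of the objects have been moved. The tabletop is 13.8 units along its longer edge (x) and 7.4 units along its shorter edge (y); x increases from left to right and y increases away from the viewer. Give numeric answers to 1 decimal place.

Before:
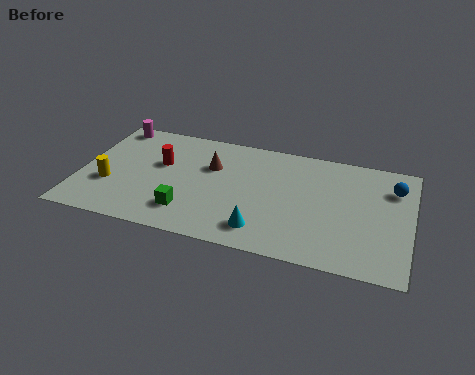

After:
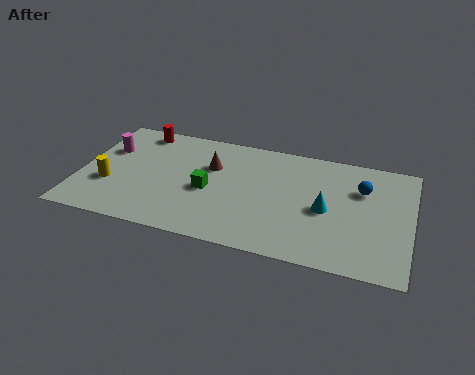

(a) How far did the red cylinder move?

2.3

The red cylinder was near (3.3, 4.5) before and (2.2, 6.5) after, so it travelled √(1.1² + 2.0²) ≈ 2.3 units.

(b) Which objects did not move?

the brown cone and the yellow cylinder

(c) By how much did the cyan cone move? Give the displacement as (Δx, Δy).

(2.5, 2.0)

The cyan cone was at about (7.8, 1.4) and moved to about (10.3, 3.4).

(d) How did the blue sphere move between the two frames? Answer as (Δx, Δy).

(-1.3, -0.4)

The blue sphere was at about (13.0, 5.5) and moved to about (11.7, 5.1).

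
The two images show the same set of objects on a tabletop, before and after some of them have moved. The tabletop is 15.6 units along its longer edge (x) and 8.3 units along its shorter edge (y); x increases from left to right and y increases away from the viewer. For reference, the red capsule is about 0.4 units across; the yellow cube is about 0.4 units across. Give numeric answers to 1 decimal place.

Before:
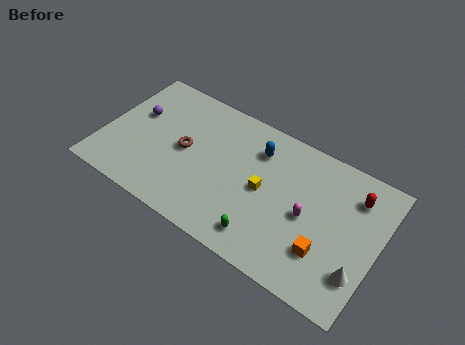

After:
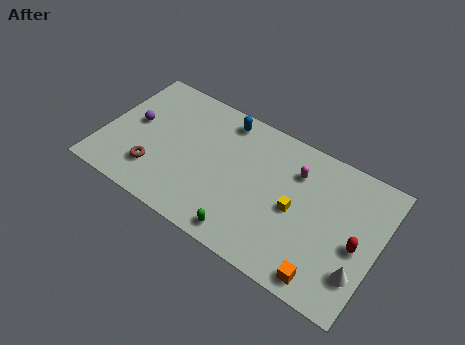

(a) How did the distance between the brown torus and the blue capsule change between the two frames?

+1.6

The distance was about 4.4 in the first image and 6.0 in the second, so they moved 1.6 units further apart.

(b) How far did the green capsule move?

1.1

The green capsule moved from about (9.6, 1.4) to (8.6, 1.0), a distance of √(1.0² + 0.4²) ≈ 1.1.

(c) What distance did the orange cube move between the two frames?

1.4

The orange cube moved from about (12.9, 2.4) to (13.1, 1.0), a distance of √(0.2² + 1.4²) ≈ 1.4.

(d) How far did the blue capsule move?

2.3

From (8.5, 6.3) to (6.4, 7.2), the blue capsule covered √(2.1² + 0.9²) ≈ 2.3 units.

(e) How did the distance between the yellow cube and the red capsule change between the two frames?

-1.8

The distance was about 5.3 in the first image and 3.5 in the second, so they moved 1.8 units closer together.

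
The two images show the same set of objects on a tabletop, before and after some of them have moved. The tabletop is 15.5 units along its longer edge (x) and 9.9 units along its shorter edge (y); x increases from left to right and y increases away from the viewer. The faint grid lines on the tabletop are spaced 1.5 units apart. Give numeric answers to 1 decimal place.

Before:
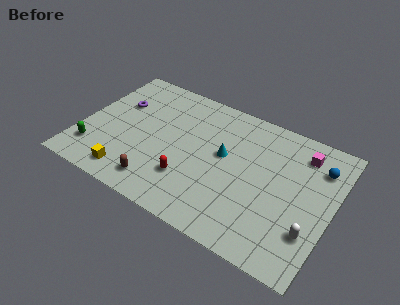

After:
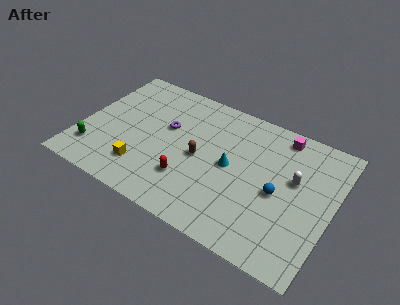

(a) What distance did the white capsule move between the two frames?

3.4

The white capsule moved from about (14.5, 2.8) to (13.1, 5.9), a distance of √(1.4² + 3.1²) ≈ 3.4.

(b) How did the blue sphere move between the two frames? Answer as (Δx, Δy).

(-2.1, -3.0)

The blue sphere started near (14.4, 7.5) and ended near (12.3, 4.5).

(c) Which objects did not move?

the red capsule and the green capsule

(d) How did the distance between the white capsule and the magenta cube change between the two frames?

-2.3

Before: roughly 5.3 units apart; after: 3.0. That's 2.3 units closer together.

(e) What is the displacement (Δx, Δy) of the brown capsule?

(2.1, 3.1)

The brown capsule started near (5.3, 1.6) and ended near (7.4, 4.7).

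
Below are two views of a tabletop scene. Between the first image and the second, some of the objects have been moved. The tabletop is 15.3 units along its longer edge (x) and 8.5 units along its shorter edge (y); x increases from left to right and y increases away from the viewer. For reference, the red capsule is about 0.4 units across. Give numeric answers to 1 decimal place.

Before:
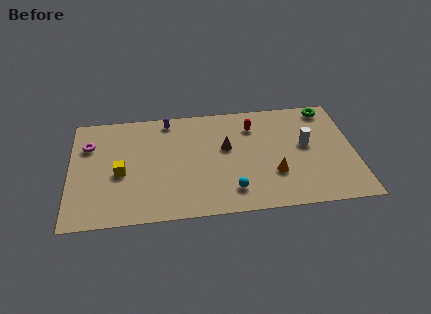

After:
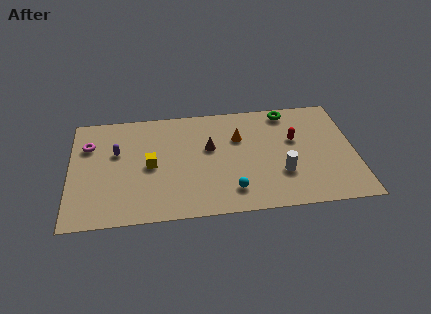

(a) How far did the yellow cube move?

1.6

From (2.7, 3.7) to (4.3, 4.1), the yellow cube covered √(1.6² + 0.4²) ≈ 1.6 units.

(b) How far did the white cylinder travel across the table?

2.4

The white cylinder moved from about (12.7, 4.7) to (11.3, 2.7), a distance of √(1.4² + 2.0²) ≈ 2.4.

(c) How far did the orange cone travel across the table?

3.5

From (10.9, 2.7) to (9.1, 5.7), the orange cone covered √(1.8² + 3.0²) ≈ 3.5 units.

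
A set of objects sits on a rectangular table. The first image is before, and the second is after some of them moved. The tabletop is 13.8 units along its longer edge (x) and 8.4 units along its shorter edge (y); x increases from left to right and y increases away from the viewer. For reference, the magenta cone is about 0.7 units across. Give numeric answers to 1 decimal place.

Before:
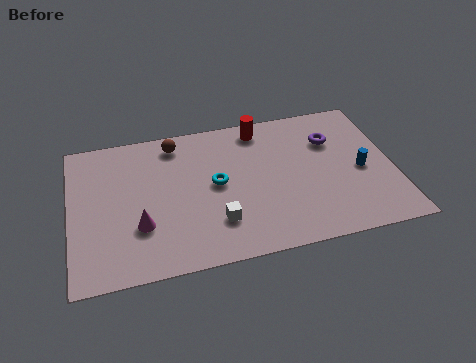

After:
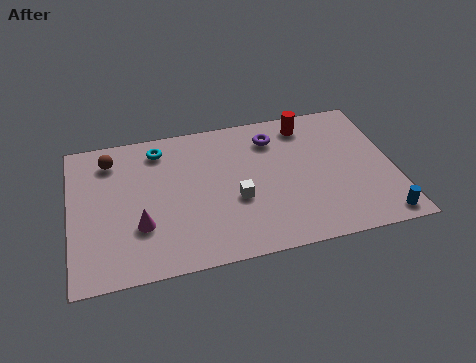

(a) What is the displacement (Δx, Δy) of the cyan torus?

(-2.3, 2.6)

From the two frames, the cyan torus sits at roughly (6.2, 4.4) before and (3.9, 7.0) after.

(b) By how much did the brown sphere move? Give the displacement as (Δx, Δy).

(-2.8, -0.4)

From the two frames, the brown sphere sits at roughly (4.6, 7.2) before and (1.8, 6.8) after.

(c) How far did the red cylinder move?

2.0

The red cylinder moved from about (8.3, 7.3) to (10.3, 7.1), a distance of √(2.0² + 0.2²) ≈ 2.0.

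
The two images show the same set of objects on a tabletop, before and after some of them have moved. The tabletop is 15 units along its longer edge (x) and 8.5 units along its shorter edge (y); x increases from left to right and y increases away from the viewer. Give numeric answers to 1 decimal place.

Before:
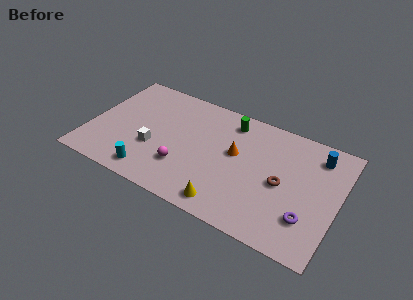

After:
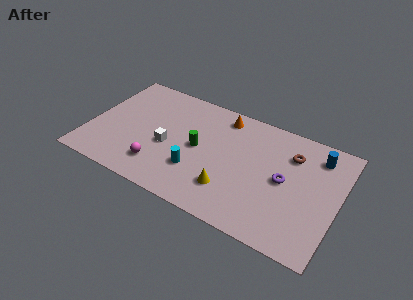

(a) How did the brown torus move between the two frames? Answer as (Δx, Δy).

(0.3, 2.3)

From the two frames, the brown torus sits at roughly (11.7, 4.0) before and (12.0, 6.3) after.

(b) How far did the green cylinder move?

3.2

The green cylinder moved from about (8.2, 7.1) to (6.6, 4.3), a distance of √(1.6² + 2.8²) ≈ 3.2.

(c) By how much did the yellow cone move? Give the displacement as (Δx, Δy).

(0.0, 1.1)

The yellow cone was at about (8.8, 1.1) and moved to about (8.8, 2.2).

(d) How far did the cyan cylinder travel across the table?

3.0

From (4.1, 1.2) to (6.7, 2.6), the cyan cylinder covered √(2.6² + 1.4²) ≈ 3.0 units.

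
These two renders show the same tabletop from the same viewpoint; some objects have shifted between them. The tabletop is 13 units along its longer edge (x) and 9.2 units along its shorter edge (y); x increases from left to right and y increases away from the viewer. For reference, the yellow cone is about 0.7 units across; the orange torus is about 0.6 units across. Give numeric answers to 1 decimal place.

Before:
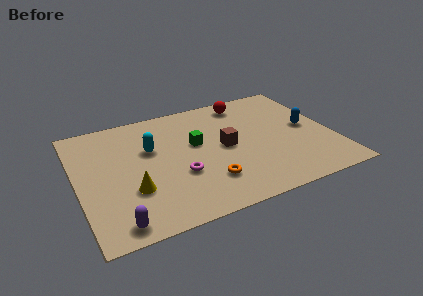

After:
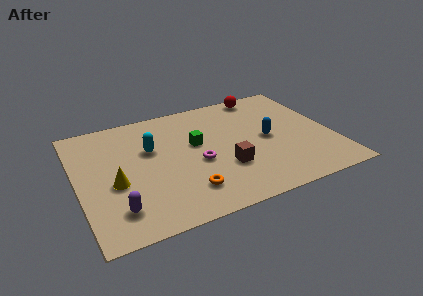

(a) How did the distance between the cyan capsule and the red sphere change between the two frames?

+1.1

The distance was about 5.6 in the first image and 6.7 in the second, so they moved 1.1 units further apart.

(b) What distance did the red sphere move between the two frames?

1.1

From (9.0, 7.9) to (10.0, 8.3), the red sphere covered √(1.0² + 0.4²) ≈ 1.1 units.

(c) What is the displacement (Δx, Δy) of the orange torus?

(-1.1, -0.3)

The orange torus started near (6.3, 2.3) and ended near (5.2, 2.0).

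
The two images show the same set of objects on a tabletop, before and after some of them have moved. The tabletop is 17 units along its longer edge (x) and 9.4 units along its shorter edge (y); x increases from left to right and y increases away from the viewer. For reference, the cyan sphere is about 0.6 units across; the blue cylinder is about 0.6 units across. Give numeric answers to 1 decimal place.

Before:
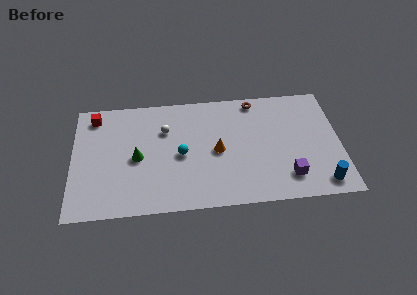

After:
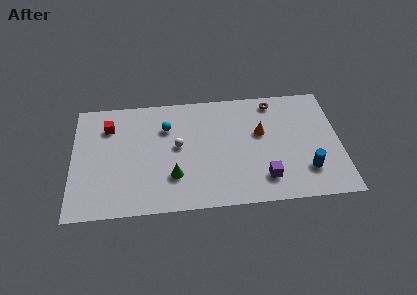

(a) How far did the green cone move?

2.9

The green cone moved from about (4.1, 4.4) to (6.4, 2.7), a distance of √(2.3² + 1.7²) ≈ 2.9.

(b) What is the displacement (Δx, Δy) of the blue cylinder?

(-0.9, 1.1)

The blue cylinder was at about (15.7, 1.3) and moved to about (14.8, 2.4).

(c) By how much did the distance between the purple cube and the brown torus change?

-0.4

They were about 6.7 units apart before and 6.3 after — 0.4 units closer together.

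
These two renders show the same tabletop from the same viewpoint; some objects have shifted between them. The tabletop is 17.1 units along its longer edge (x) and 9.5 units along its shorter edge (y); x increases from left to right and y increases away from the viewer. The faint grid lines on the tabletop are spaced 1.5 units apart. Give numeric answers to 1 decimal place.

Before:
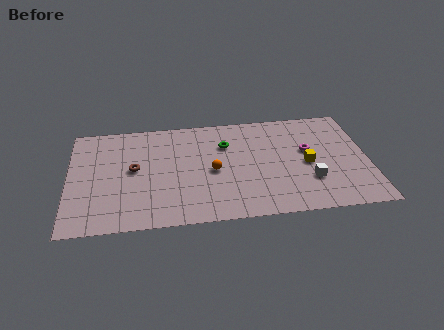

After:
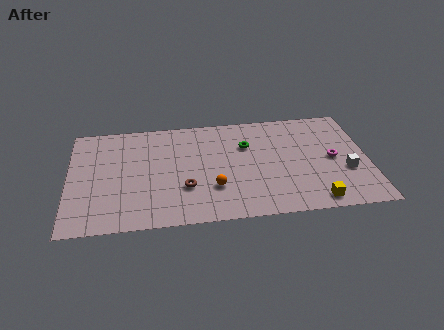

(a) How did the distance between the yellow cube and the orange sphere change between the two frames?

+0.6

They were about 5.4 units apart before and 6.0 after — 0.6 units further apart.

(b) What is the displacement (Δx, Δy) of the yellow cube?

(0.3, -3.3)

The yellow cube started near (13.6, 4.4) and ended near (13.9, 1.1).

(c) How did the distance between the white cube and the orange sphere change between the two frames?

+1.9

They were about 5.7 units apart before and 7.6 after — 1.9 units further apart.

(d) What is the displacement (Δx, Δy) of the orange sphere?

(0.0, -1.5)

The orange sphere was at about (8.2, 4.4) and moved to about (8.2, 2.9).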